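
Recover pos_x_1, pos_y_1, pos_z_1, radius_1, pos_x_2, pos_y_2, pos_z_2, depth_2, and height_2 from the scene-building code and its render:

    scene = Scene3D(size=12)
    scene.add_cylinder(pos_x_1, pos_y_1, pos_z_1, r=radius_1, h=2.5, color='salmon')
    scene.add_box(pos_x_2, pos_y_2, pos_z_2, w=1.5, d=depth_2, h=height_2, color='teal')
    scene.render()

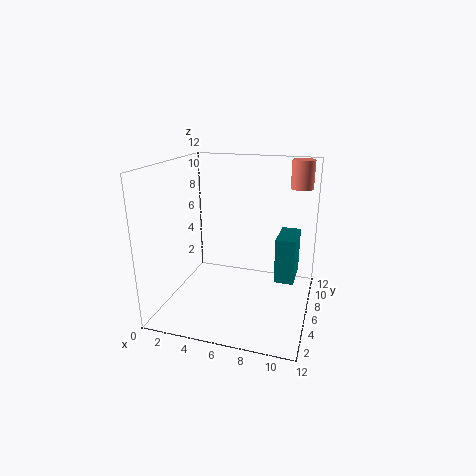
pos_x_1 = 10.5, pos_y_1 = 10.5, pos_z_1 = 9.5, radius_1 = 1, pos_x_2 = 9.5, pos_y_2 = 4, pos_z_2 = 3.5, depth_2 = 3, height_2 = 3.5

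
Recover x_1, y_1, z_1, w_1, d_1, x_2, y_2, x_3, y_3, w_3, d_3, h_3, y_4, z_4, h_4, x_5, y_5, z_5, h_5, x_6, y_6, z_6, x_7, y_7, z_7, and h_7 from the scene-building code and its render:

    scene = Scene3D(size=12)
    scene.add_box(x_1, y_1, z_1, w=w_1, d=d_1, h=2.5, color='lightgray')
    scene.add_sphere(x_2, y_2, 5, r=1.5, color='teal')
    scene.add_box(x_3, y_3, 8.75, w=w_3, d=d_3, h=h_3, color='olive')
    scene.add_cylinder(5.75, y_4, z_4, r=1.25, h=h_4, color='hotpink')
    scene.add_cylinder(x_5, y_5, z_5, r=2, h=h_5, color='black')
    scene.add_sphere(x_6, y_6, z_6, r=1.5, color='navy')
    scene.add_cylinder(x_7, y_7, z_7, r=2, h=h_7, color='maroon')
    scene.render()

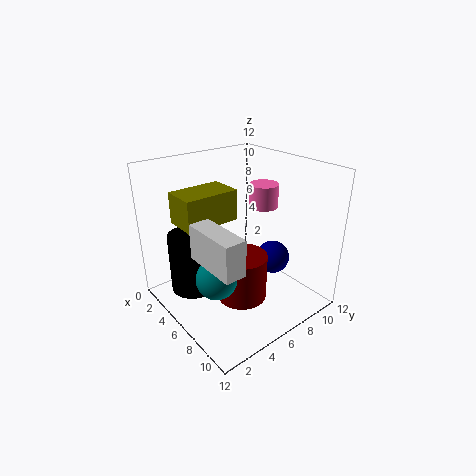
x_1 = 7.75, y_1 = 0.5, z_1 = 7, w_1 = 4, d_1 = 1.5, x_2 = 8.5, y_2 = 2, x_3 = 5.25, y_3 = 0.5, w_3 = 2.5, d_3 = 4, h_3 = 2.25, y_4 = 9, z_4 = 8, h_4 = 2, x_5 = 3, y_5 = 3.25, z_5 = 0.75, h_5 = 5.25, x_6 = 6.5, y_6 = 9.75, z_6 = 3, x_7 = 7.75, y_7 = 5, z_7 = 1.75, h_7 = 3.75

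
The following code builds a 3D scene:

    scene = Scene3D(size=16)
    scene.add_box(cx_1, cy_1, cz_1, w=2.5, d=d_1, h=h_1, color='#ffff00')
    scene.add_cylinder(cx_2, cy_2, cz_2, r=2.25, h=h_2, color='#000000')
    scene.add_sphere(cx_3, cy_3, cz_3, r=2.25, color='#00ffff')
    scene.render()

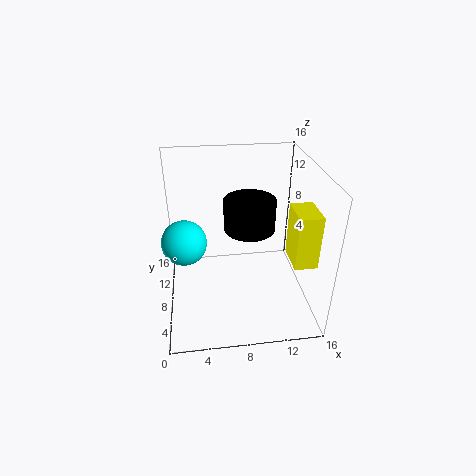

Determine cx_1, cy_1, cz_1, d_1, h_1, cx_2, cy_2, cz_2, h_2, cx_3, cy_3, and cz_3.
cx_1 = 13.5; cy_1 = 4; cz_1 = 6; d_1 = 3.75; h_1 = 6; cx_2 = 8.25; cy_2 = 2.5; cz_2 = 12.5; h_2 = 2.75; cx_3 = 2.25; cy_3 = 5.5; cz_3 = 9.5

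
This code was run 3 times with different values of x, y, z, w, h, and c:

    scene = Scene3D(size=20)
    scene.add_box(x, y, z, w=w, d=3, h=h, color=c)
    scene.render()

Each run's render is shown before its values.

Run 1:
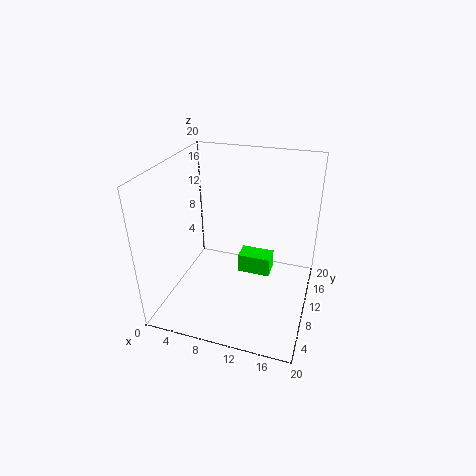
x = 9
y = 13
z = 2
w = 5
h = 3
c = 'lime'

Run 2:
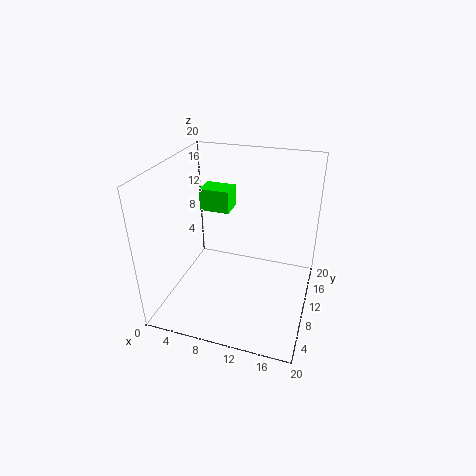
x = 5
y = 9
z = 14
w = 4
h = 3
c = 'lime'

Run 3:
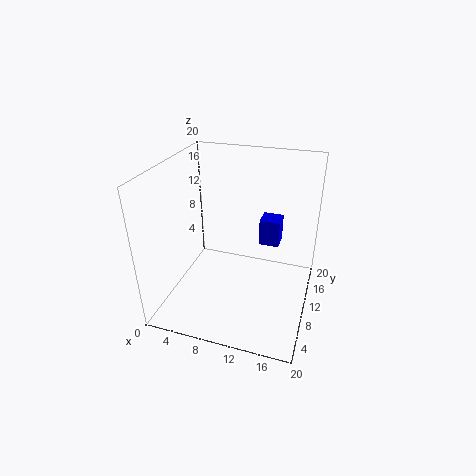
x = 12
y = 14
z = 7
w = 3
h = 4
c = 'blue'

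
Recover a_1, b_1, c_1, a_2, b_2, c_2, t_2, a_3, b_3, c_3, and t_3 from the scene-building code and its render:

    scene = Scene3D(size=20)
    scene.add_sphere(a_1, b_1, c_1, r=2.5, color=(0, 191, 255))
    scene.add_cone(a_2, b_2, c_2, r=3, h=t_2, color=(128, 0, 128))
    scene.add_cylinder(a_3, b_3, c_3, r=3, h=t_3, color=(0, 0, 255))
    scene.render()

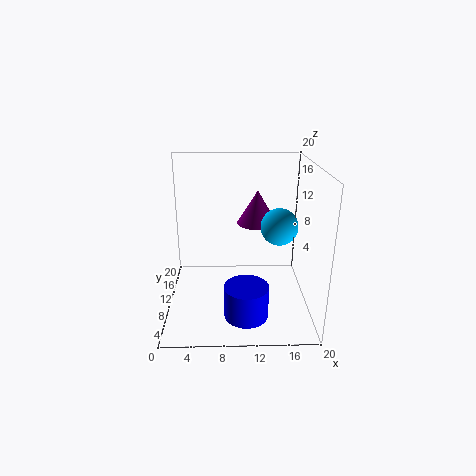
a_1 = 15.5
b_1 = 9
c_1 = 12
a_2 = 13
b_2 = 14.5
c_2 = 10.5
t_2 = 5
a_3 = 11
b_3 = 5.5
c_3 = 0.5
t_3 = 4.5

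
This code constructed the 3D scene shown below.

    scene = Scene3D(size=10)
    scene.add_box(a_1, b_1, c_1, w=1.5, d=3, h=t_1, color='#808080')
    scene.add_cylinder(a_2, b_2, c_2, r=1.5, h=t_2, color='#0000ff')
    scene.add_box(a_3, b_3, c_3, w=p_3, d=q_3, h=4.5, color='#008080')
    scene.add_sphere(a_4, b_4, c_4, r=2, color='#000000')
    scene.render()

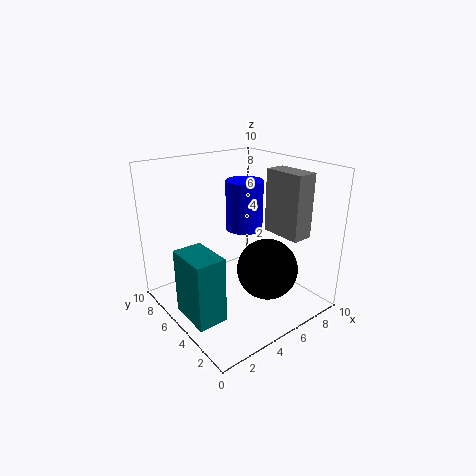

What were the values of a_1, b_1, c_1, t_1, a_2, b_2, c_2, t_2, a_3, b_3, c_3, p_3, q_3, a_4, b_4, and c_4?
a_1 = 7.5; b_1 = 2; c_1 = 5; t_1 = 4.5; a_2 = 8; b_2 = 8; c_2 = 4; t_2 = 4; a_3 = 0.5; b_3 = 3; c_3 = 0.5; p_3 = 2; q_3 = 3; a_4 = 5.5; b_4 = 2.5; c_4 = 3.5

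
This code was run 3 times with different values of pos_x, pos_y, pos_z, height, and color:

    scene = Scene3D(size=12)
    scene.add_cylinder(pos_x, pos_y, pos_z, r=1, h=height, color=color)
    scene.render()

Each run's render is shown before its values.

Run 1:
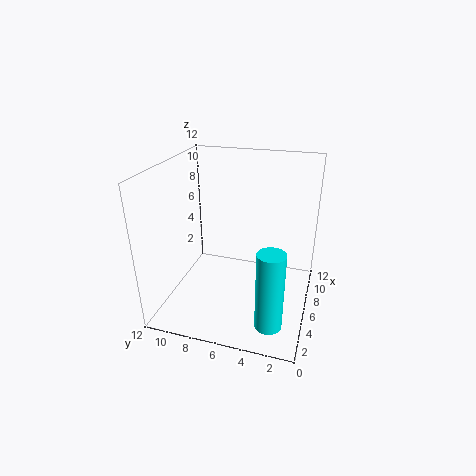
pos_x = 1.25; pos_y = 2.25; pos_z = 1.75; height = 6; color = 'cyan'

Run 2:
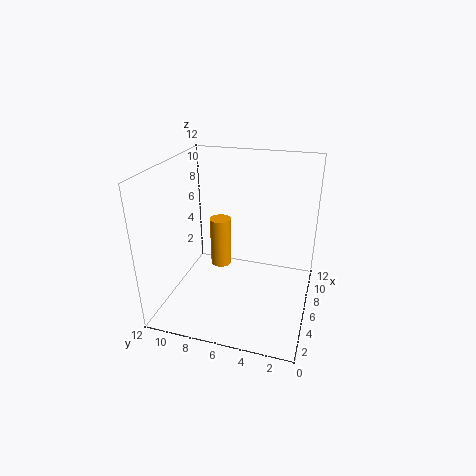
pos_x = 9.25; pos_y = 8.75; pos_z = 1.25; height = 4.75; color = 'orange'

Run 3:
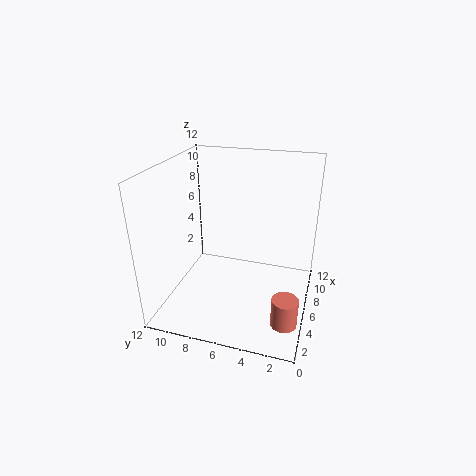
pos_x = 2.25; pos_y = 1.25; pos_z = 1.25; height = 2.25; color = 'salmon'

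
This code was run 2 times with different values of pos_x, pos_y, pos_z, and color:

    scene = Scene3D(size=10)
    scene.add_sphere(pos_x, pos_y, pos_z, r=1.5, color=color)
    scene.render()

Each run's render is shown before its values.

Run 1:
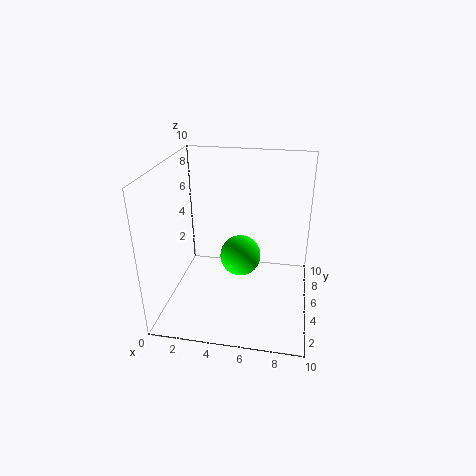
pos_x = 5
pos_y = 6
pos_z = 3
color = 'lime'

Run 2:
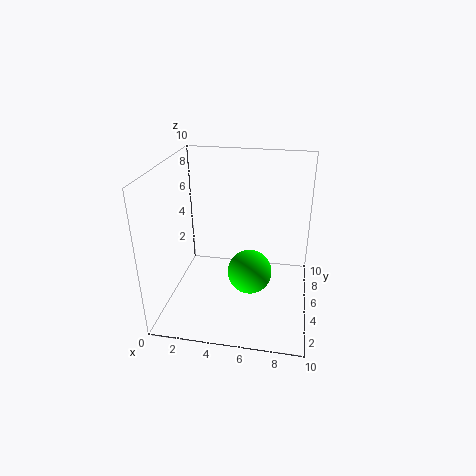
pos_x = 6
pos_y = 4
pos_z = 3
color = 'lime'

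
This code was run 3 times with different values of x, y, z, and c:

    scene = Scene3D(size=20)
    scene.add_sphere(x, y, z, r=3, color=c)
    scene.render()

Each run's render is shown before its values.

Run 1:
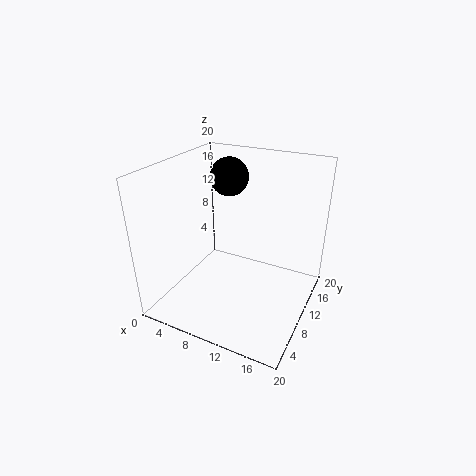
x = 5
y = 17
z = 16
c = 'black'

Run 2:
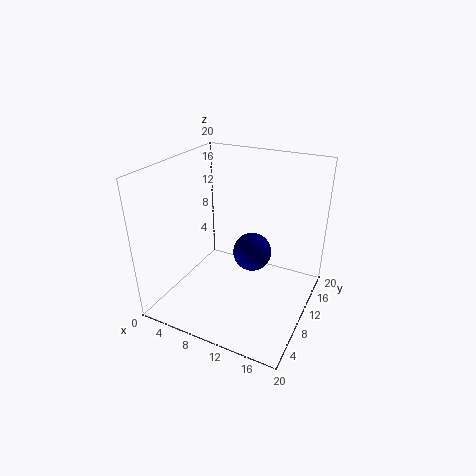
x = 10
y = 15
z = 5
c = 'navy'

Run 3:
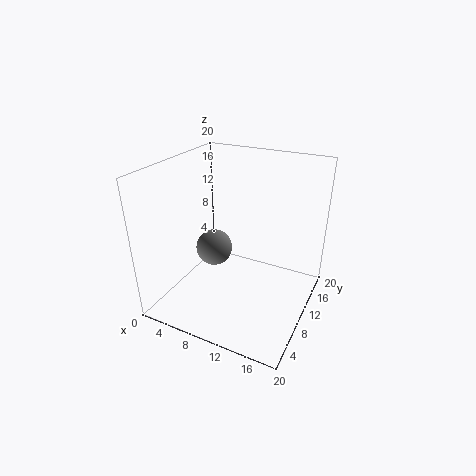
x = 3
y = 15
z = 4
c = 'gray'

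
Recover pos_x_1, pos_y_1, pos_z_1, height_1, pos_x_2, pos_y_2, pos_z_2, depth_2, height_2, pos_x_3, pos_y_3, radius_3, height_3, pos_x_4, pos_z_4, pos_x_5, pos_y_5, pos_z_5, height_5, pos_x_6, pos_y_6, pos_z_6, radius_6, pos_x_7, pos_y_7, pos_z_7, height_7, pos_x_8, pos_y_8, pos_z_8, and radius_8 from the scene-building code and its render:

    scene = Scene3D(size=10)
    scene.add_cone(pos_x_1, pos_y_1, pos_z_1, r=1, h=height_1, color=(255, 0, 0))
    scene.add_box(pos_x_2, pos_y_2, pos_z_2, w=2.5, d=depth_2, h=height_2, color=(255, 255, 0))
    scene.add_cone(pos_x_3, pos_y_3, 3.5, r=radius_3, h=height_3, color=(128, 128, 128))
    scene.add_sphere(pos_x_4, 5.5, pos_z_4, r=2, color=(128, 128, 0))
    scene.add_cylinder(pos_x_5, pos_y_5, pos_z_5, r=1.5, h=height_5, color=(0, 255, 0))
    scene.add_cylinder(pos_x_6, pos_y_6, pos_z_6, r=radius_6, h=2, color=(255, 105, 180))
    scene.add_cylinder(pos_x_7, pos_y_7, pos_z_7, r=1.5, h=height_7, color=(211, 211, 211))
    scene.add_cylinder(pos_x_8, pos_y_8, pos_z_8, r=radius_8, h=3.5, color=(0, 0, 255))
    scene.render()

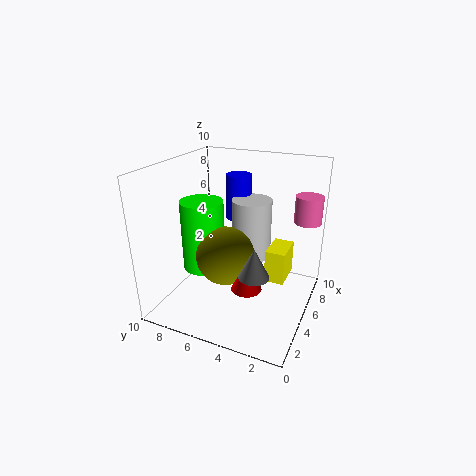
pos_x_1 = 3, pos_y_1 = 3.5, pos_z_1 = 2.5, height_1 = 2, pos_x_2 = 6.5, pos_y_2 = 2, pos_z_2 = 1, depth_2 = 1.5, height_2 = 2.5, pos_x_3 = 3, pos_y_3 = 3, radius_3 = 1, height_3 = 2, pos_x_4 = 4, pos_z_4 = 4, pos_x_5 = 4.5, pos_y_5 = 7.5, pos_z_5 = 2.5, height_5 = 5, pos_x_6 = 8.5, pos_y_6 = 1, pos_z_6 = 5.5, radius_6 = 1, pos_x_7 = 7.5, pos_y_7 = 5, pos_z_7 = 2.5, height_7 = 4.5, pos_x_8 = 8.5, pos_y_8 = 6.5, pos_z_8 = 5, radius_8 = 1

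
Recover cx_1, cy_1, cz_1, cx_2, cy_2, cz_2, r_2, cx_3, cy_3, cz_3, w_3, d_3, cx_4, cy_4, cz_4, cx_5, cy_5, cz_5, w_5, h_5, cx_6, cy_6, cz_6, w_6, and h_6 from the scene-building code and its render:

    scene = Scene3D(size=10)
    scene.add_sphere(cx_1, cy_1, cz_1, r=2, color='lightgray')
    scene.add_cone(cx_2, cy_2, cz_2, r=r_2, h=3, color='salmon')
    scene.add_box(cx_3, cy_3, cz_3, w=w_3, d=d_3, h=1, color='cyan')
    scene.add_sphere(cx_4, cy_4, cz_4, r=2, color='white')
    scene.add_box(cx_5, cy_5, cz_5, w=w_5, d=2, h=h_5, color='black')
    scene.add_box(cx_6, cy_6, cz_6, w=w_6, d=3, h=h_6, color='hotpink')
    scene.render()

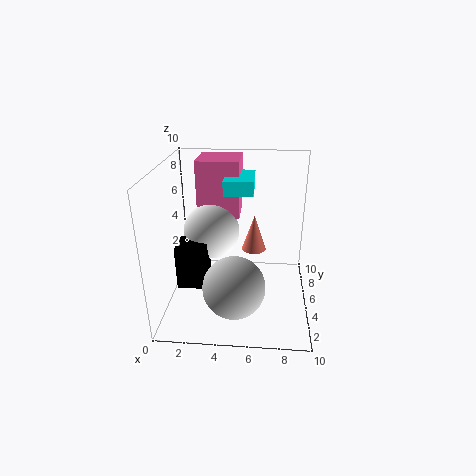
cx_1 = 5, cy_1 = 2, cz_1 = 3, cx_2 = 6, cy_2 = 9, cz_2 = 2, r_2 = 1, cx_3 = 4, cy_3 = 5, cz_3 = 8, w_3 = 2, d_3 = 3, cx_4 = 3, cy_4 = 6, cz_4 = 5, cx_5 = 1, cy_5 = 3, cz_5 = 2, w_5 = 2, h_5 = 3, cx_6 = 2, cy_6 = 6, cz_6 = 6, w_6 = 3, h_6 = 4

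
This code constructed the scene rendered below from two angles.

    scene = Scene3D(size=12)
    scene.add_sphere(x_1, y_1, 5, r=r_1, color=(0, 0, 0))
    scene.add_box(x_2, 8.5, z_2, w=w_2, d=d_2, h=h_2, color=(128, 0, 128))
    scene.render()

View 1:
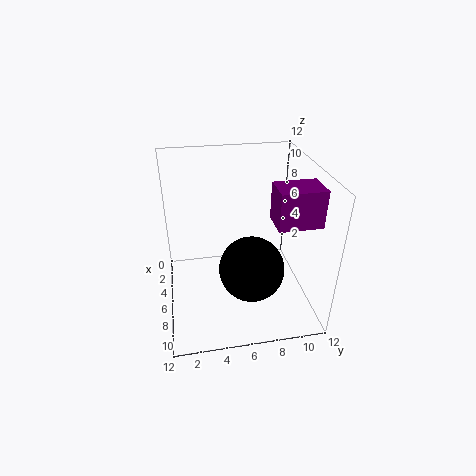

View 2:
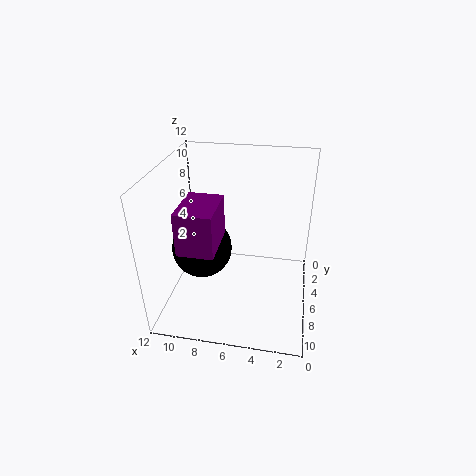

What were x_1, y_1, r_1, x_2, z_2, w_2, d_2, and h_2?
x_1 = 9, y_1 = 6.5, r_1 = 2.5, x_2 = 6.5, z_2 = 8, w_2 = 2.5, d_2 = 3.5, h_2 = 3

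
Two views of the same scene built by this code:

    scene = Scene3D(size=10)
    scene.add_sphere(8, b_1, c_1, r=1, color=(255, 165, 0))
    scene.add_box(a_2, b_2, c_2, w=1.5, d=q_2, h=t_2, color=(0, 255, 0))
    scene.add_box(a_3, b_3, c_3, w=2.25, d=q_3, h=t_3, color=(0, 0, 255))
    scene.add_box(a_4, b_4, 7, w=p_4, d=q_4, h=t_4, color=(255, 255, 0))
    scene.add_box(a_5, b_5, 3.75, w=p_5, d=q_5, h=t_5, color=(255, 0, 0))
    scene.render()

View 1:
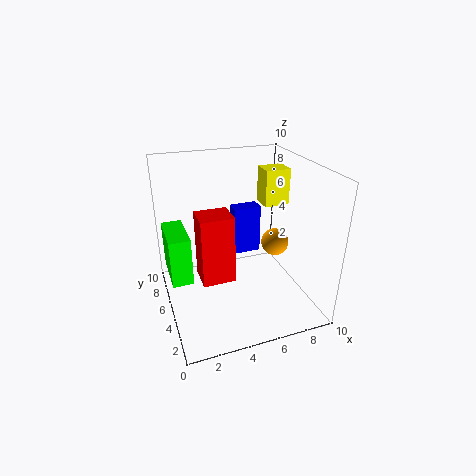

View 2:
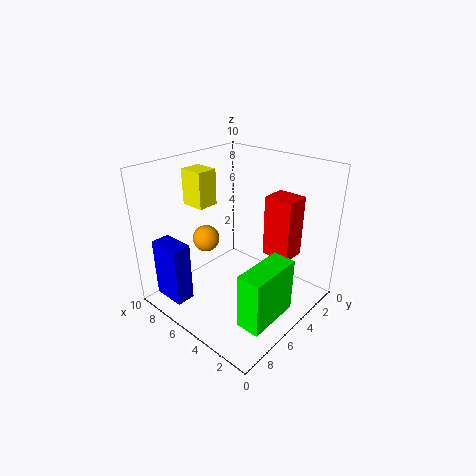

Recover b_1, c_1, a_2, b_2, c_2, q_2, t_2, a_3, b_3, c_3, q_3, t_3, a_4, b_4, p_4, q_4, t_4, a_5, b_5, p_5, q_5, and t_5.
b_1 = 5.25, c_1 = 4, a_2 = 0.25, b_2 = 5.25, c_2 = 1.75, q_2 = 3.5, t_2 = 3.5, a_3 = 6, b_3 = 8.5, c_3 = 1.5, q_3 = 1.25, t_3 = 4, a_4 = 7, b_4 = 5, p_4 = 1.75, q_4 = 1.5, t_4 = 2.5, a_5 = 1.75, b_5 = 2, p_5 = 2, q_5 = 1.75, t_5 = 4.25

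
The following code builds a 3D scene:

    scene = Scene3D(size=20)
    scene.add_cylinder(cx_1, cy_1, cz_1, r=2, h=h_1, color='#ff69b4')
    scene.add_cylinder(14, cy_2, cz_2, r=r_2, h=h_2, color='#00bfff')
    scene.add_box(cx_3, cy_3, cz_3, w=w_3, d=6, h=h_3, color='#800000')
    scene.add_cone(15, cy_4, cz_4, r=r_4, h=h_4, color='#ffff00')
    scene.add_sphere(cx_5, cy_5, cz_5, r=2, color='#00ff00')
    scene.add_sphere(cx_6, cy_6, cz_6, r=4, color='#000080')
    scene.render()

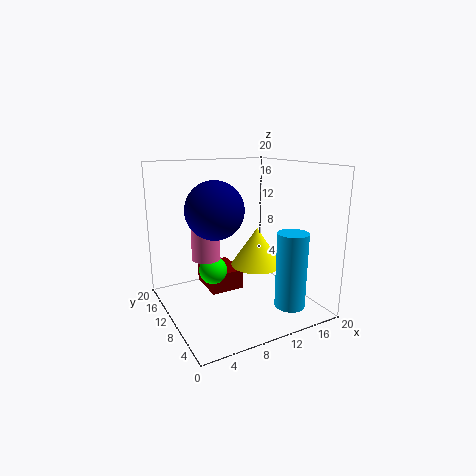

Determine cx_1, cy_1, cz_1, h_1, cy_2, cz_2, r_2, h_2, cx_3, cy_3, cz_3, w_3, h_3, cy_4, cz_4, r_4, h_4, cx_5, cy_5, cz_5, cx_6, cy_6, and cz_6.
cx_1 = 6
cy_1 = 12
cz_1 = 7
h_1 = 9
cy_2 = 3
cz_2 = 2
r_2 = 2
h_2 = 10
cx_3 = 7
cy_3 = 12
cz_3 = 1
w_3 = 5
h_3 = 3
cy_4 = 13
cz_4 = 4
r_4 = 4
h_4 = 6
cx_5 = 7
cy_5 = 12
cz_5 = 5
cx_6 = 7
cy_6 = 11
cz_6 = 14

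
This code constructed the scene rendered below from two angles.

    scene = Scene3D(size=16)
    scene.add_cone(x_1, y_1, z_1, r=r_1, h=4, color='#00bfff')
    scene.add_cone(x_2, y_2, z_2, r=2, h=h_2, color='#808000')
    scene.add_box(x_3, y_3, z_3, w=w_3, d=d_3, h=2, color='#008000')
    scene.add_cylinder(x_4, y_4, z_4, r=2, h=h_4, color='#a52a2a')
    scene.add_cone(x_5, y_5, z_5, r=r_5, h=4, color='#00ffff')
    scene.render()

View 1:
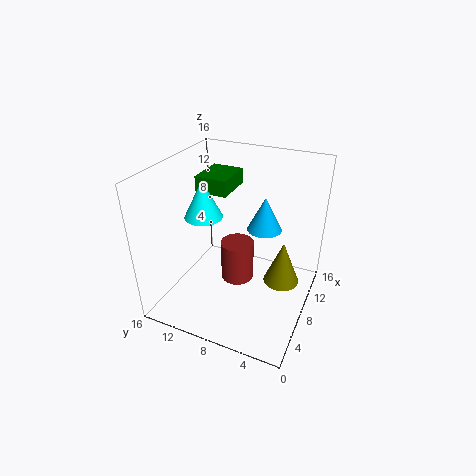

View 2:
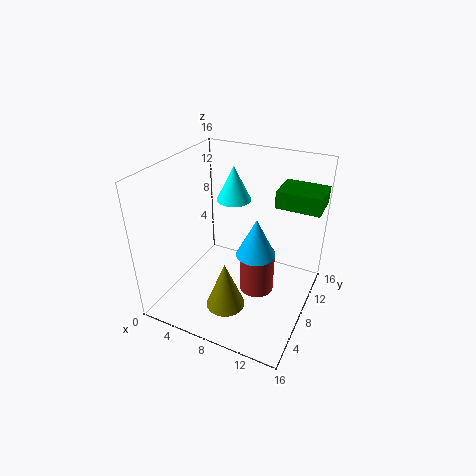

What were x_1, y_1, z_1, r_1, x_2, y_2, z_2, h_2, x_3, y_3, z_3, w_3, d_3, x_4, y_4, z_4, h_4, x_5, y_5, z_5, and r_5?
x_1 = 11; y_1 = 6; z_1 = 8; r_1 = 2; x_2 = 9; y_2 = 3; z_2 = 3; h_2 = 5; x_3 = 11; y_3 = 11; z_3 = 11; w_3 = 5; d_3 = 4; x_4 = 10; y_4 = 9; z_4 = 1; h_4 = 5; x_5 = 6; y_5 = 11; z_5 = 11; r_5 = 2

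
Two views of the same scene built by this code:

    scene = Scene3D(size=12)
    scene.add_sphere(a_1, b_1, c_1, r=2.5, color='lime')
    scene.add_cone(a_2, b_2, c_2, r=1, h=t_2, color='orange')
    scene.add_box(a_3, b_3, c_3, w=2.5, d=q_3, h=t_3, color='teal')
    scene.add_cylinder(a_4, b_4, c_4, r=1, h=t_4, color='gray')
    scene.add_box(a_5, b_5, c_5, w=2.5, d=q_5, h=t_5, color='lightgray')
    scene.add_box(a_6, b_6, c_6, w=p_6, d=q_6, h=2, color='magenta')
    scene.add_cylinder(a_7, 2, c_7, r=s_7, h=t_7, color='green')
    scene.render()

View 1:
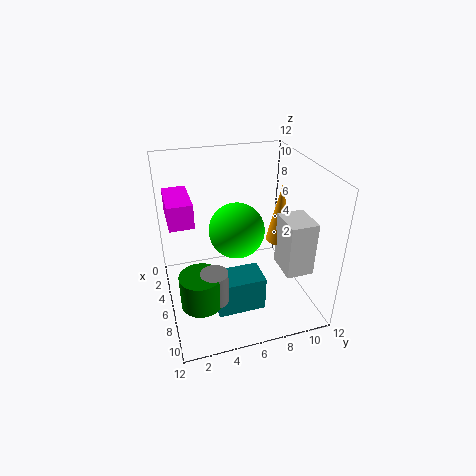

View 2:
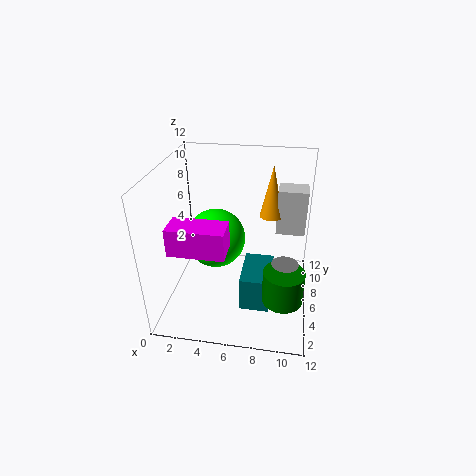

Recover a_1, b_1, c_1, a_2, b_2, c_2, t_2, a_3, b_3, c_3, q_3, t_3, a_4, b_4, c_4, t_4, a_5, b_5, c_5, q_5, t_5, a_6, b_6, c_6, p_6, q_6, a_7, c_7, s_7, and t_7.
a_1 = 4; b_1 = 6.5; c_1 = 5.5; a_2 = 8.5; b_2 = 8.5; c_2 = 7; t_2 = 4.5; a_3 = 6.5; b_3 = 3.5; c_3 = 0.5; q_3 = 4; t_3 = 3; a_4 = 10; b_4 = 3; c_4 = 3.5; t_4 = 2.5; a_5 = 9; b_5 = 8; c_5 = 5.5; q_5 = 2; t_5 = 4; a_6 = 2; b_6 = 0.5; c_6 = 7.5; p_6 = 4; q_6 = 2; a_7 = 10; c_7 = 3.5; s_7 = 1.5; t_7 = 2.5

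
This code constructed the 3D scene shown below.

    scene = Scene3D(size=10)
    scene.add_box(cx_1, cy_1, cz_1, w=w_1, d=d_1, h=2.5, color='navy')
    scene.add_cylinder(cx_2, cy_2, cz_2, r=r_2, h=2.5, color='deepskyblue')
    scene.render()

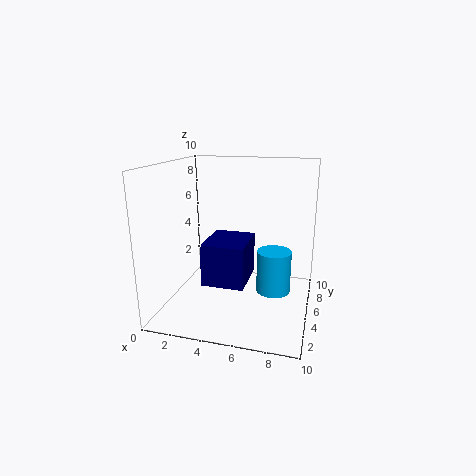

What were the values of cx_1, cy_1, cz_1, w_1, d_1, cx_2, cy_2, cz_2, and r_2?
cx_1 = 4, cy_1 = 0.5, cz_1 = 3.5, w_1 = 2.5, d_1 = 3, cx_2 = 8, cy_2 = 2, cz_2 = 3, r_2 = 1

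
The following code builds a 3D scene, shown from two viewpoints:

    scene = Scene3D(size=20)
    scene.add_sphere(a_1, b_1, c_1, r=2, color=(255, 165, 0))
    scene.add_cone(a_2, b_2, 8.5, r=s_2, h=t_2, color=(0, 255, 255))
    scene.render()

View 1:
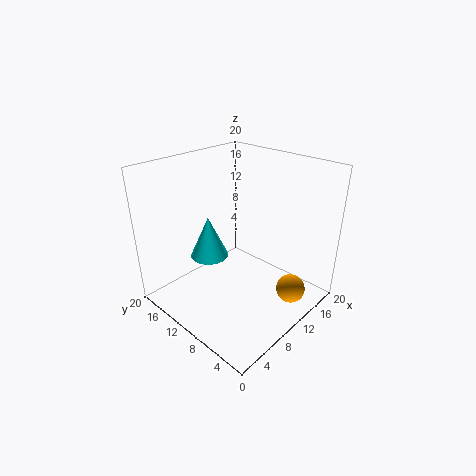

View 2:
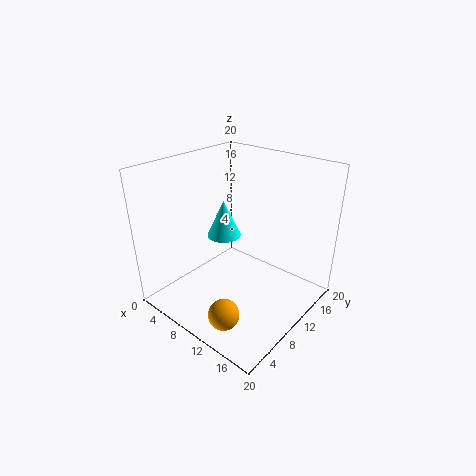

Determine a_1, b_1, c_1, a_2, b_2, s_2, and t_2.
a_1 = 13.5
b_1 = 3
c_1 = 3
a_2 = 6
b_2 = 11.5
s_2 = 2.5
t_2 = 5.5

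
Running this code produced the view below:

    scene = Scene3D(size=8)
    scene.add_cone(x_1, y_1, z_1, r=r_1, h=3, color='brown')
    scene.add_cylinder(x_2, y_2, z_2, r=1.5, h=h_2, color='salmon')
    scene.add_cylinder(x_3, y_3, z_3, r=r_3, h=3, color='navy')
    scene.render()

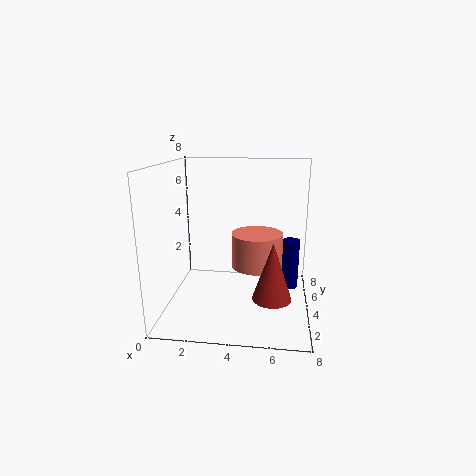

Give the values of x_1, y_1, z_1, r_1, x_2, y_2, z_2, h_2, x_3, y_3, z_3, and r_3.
x_1 = 6
y_1 = 2
z_1 = 1.5
r_1 = 1
x_2 = 5
y_2 = 5
z_2 = 2
h_2 = 2
x_3 = 7
y_3 = 5.5
z_3 = 0.5
r_3 = 0.5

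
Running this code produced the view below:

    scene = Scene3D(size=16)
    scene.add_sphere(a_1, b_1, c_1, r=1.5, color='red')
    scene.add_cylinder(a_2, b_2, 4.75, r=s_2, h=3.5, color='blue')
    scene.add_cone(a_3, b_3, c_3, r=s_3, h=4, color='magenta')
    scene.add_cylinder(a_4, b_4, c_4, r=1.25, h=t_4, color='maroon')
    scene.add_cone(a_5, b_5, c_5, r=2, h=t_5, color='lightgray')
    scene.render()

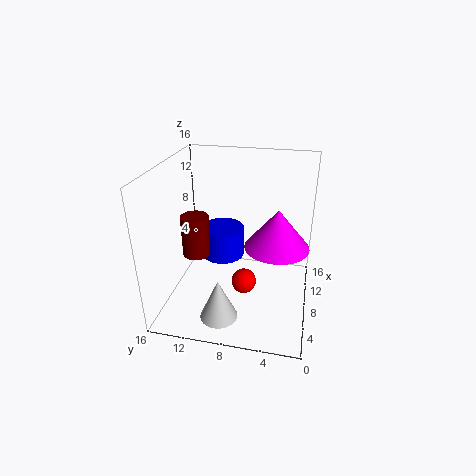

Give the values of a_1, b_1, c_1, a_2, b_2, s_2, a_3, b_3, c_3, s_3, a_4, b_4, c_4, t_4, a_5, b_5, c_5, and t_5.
a_1 = 9, b_1 = 7.5, c_1 = 1.5, a_2 = 9.75, b_2 = 10.25, s_2 = 2.5, a_3 = 5.75, b_3 = 3.5, c_3 = 8.75, s_3 = 3.25, a_4 = 1.75, b_4 = 10.5, c_4 = 9.5, t_4 = 3.75, a_5 = 3, b_5 = 9, c_5 = 1, t_5 = 4.5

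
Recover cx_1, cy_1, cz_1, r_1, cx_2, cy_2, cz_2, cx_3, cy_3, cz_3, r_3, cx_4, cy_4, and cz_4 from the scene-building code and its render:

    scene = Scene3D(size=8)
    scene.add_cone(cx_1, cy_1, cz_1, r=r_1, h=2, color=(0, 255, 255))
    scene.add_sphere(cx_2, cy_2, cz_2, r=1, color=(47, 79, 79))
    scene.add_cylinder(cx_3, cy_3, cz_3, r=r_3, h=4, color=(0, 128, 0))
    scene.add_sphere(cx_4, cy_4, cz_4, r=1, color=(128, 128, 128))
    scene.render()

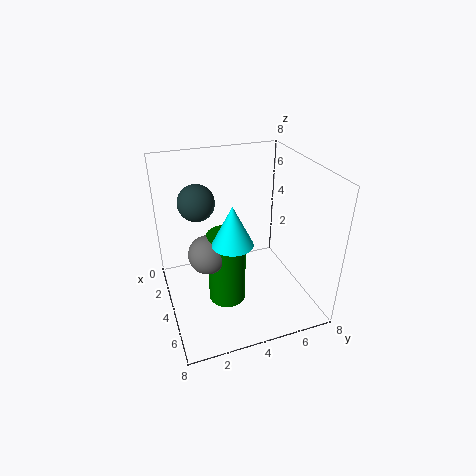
cx_1 = 6
cy_1 = 3
cz_1 = 5
r_1 = 1
cx_2 = 3
cy_2 = 2
cz_2 = 6
cx_3 = 5
cy_3 = 3
cz_3 = 1
r_3 = 1
cx_4 = 5
cy_4 = 2
cz_4 = 4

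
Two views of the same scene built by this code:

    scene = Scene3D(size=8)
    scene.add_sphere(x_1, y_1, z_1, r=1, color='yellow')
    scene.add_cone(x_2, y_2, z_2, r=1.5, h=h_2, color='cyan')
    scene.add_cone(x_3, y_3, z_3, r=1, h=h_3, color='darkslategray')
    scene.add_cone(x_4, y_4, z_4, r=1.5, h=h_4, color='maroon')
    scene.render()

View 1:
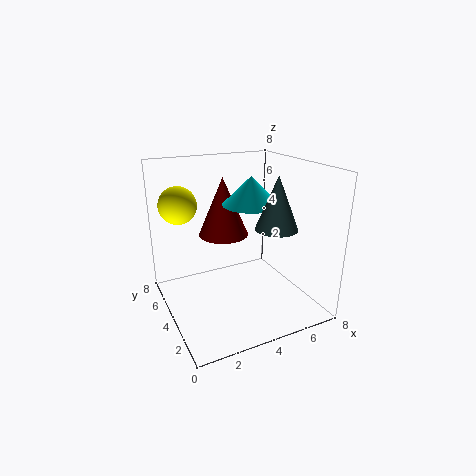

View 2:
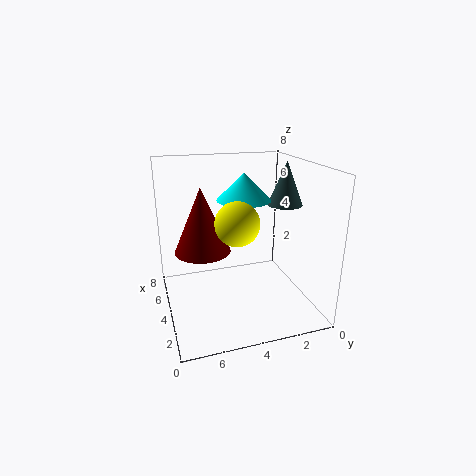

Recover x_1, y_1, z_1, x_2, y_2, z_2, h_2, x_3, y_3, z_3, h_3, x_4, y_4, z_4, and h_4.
x_1 = 1, y_1 = 5, z_1 = 6, x_2 = 4.5, y_2 = 3.5, z_2 = 6, h_2 = 1.5, x_3 = 4.5, y_3 = 1, z_3 = 5.5, h_3 = 2.5, x_4 = 4, y_4 = 6, z_4 = 3.5, h_4 = 3.5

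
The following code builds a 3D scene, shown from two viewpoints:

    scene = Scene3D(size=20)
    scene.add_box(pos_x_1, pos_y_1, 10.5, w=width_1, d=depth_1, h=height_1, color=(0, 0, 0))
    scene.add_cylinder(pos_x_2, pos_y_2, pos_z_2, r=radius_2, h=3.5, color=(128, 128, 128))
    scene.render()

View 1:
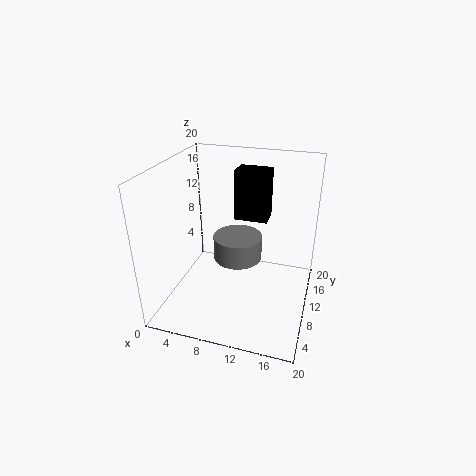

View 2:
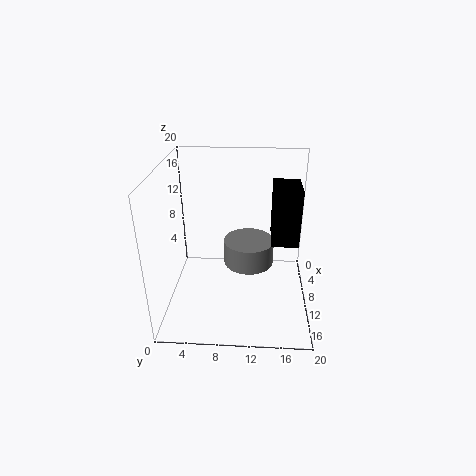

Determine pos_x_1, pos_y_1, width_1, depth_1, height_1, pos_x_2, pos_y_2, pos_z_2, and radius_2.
pos_x_1 = 8, pos_y_1 = 14.5, width_1 = 5, depth_1 = 3.5, height_1 = 7.5, pos_x_2 = 9.5, pos_y_2 = 11.5, pos_z_2 = 6, radius_2 = 3.5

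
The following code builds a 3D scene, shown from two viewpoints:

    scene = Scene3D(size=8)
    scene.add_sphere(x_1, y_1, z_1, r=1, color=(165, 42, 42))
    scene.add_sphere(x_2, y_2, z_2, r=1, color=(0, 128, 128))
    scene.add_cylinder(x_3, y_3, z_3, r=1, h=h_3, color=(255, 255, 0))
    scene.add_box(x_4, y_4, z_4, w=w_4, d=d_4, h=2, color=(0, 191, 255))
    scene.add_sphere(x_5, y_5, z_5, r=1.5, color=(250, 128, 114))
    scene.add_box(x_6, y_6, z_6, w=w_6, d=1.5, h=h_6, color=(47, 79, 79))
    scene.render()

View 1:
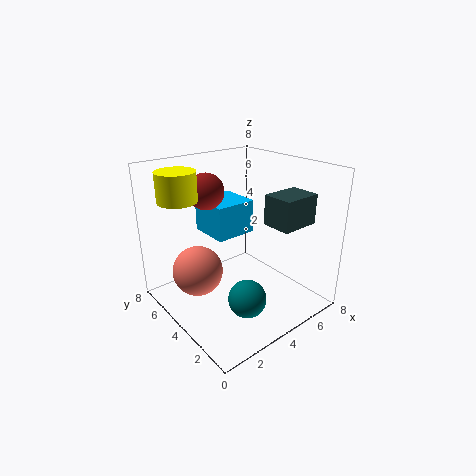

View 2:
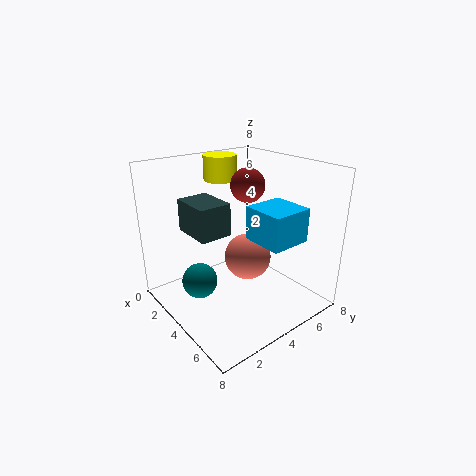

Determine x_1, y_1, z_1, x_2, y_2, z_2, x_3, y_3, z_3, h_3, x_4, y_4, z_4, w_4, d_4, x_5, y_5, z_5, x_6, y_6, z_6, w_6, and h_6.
x_1 = 3; y_1 = 5.5; z_1 = 6.5; x_2 = 3; y_2 = 2; z_2 = 1.5; x_3 = 1; y_3 = 5; z_3 = 6.5; h_3 = 1.5; x_4 = 3.5; y_4 = 5; z_4 = 3.5; w_4 = 2.5; d_4 = 2.5; x_5 = 2.5; y_5 = 6; z_5 = 1.5; x_6 = 4; y_6 = 0.5; z_6 = 5.5; w_6 = 2; h_6 = 1.5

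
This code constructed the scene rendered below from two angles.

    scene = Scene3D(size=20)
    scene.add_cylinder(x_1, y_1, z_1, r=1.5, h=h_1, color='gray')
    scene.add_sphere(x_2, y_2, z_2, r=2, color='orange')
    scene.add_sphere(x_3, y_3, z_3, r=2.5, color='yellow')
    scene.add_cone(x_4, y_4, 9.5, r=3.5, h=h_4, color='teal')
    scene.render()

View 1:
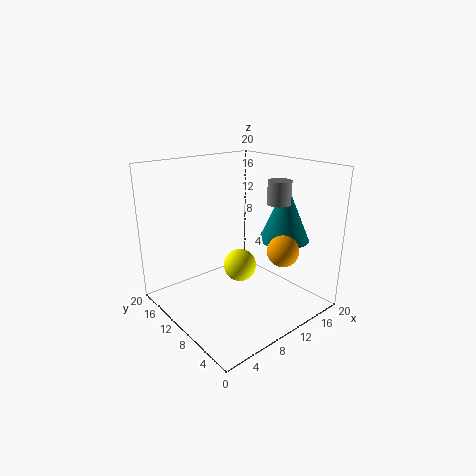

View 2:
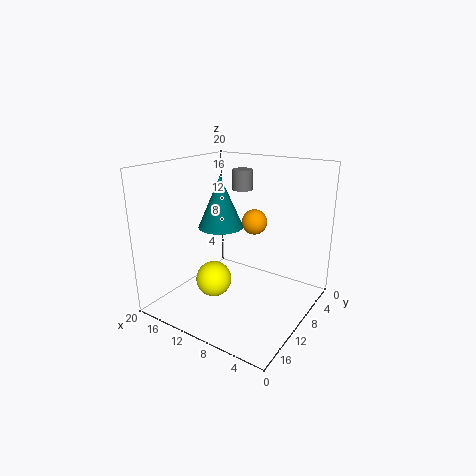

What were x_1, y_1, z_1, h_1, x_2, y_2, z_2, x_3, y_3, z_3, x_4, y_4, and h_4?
x_1 = 12.5, y_1 = 5, z_1 = 15.5, h_1 = 3, x_2 = 11.5, y_2 = 3, z_2 = 10, x_3 = 12.5, y_3 = 12.5, z_3 = 4, x_4 = 15.5, y_4 = 6.5, h_4 = 8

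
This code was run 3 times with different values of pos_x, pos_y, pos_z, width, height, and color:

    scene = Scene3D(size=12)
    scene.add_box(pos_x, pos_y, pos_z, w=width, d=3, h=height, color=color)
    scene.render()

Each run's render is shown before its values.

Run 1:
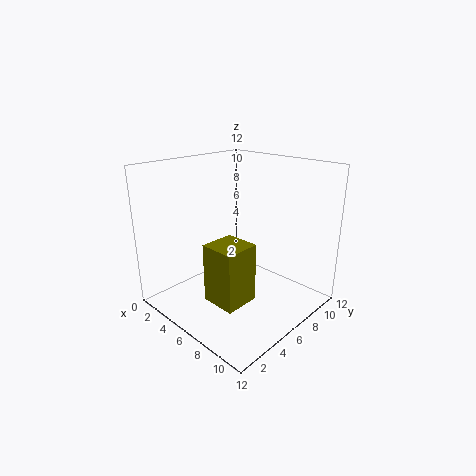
pos_x = 5; pos_y = 3; pos_z = 1; width = 3; height = 5; color = 'olive'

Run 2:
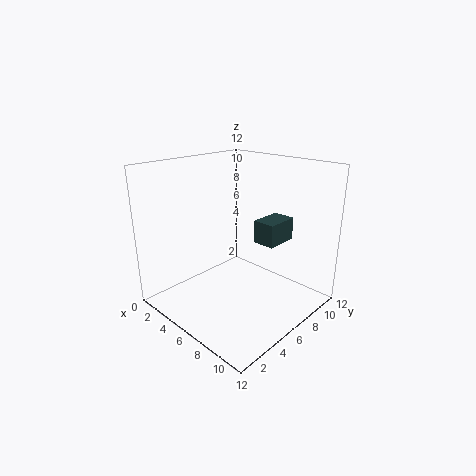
pos_x = 6; pos_y = 8; pos_z = 5; width = 2; height = 2; color = 'darkslategray'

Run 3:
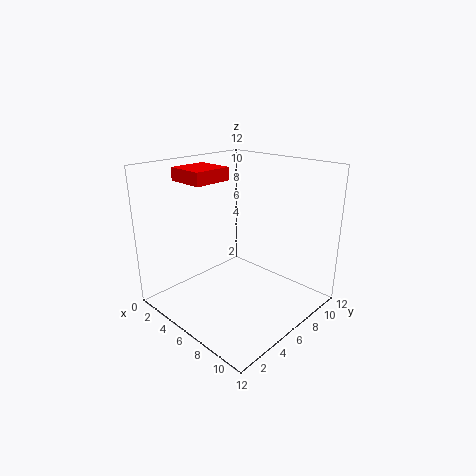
pos_x = 3; pos_y = 2; pos_z = 11; width = 3; height = 1; color = 'red'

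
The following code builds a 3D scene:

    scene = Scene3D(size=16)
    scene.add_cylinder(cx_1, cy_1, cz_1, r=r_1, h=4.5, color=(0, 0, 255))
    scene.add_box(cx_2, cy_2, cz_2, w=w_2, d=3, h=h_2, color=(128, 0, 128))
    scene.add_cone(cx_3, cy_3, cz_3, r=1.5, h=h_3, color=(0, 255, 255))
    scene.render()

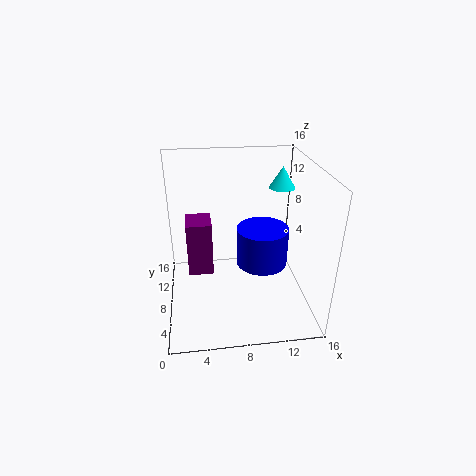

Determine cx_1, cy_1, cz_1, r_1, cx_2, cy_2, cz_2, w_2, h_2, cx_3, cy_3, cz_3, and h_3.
cx_1 = 11, cy_1 = 9, cz_1 = 4, r_1 = 3, cx_2 = 2.5, cy_2 = 4.5, cz_2 = 6, w_2 = 2.5, h_2 = 5.5, cx_3 = 13.5, cy_3 = 11, cz_3 = 12.5, h_3 = 2.5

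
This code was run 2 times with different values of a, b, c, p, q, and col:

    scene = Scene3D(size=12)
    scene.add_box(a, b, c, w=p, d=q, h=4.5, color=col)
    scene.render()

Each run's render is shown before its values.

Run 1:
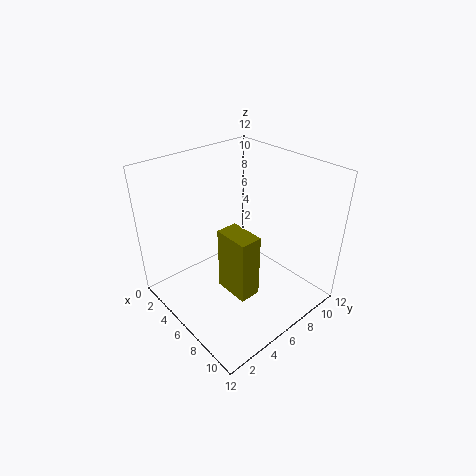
a = 8.5
b = 2
c = 5
p = 2.5
q = 1.5
col = 'olive'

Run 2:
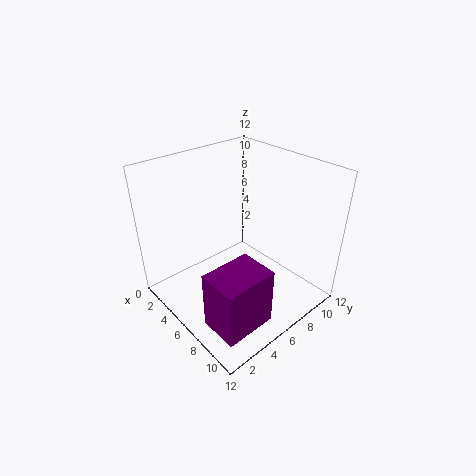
a = 8.5
b = 0.5
c = 2
p = 3
q = 4
col = 'purple'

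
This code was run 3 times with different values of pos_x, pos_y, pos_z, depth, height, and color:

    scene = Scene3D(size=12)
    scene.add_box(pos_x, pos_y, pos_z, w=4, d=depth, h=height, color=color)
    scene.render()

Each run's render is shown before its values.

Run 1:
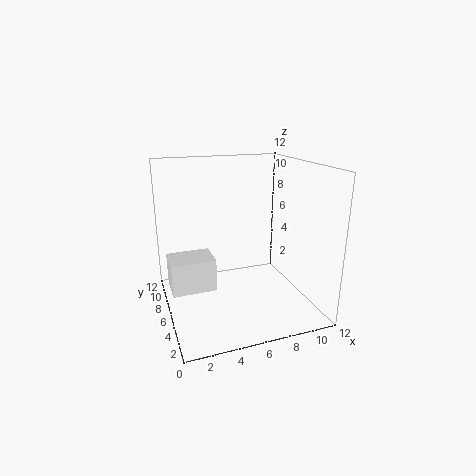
pos_x = 0.5
pos_y = 7.5
pos_z = 0.5
depth = 3
height = 3
color = 'white'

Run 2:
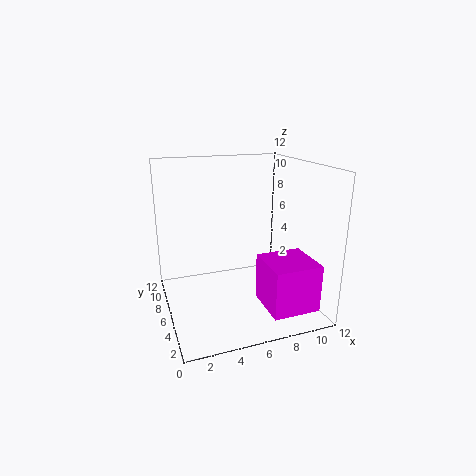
pos_x = 7.5
pos_y = 1.5
pos_z = 0.5
depth = 4
height = 4
color = 'magenta'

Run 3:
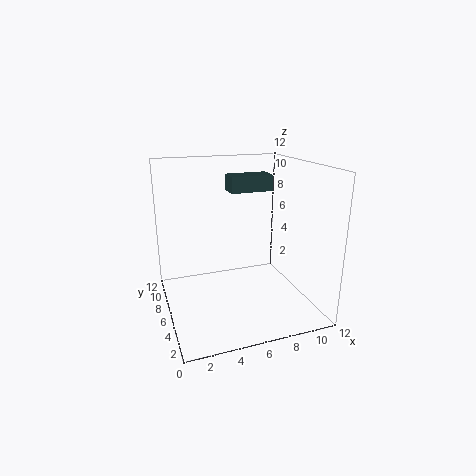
pos_x = 6.5
pos_y = 9
pos_z = 9
depth = 2
height = 1.5
color = 'darkslategray'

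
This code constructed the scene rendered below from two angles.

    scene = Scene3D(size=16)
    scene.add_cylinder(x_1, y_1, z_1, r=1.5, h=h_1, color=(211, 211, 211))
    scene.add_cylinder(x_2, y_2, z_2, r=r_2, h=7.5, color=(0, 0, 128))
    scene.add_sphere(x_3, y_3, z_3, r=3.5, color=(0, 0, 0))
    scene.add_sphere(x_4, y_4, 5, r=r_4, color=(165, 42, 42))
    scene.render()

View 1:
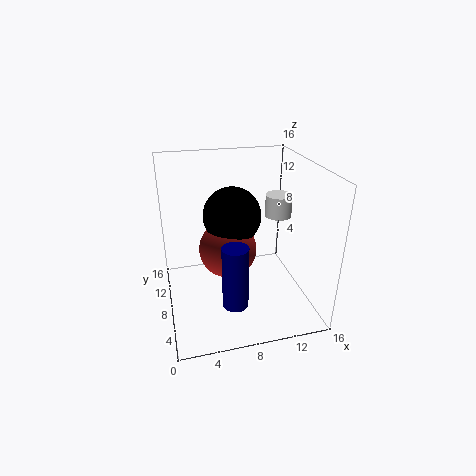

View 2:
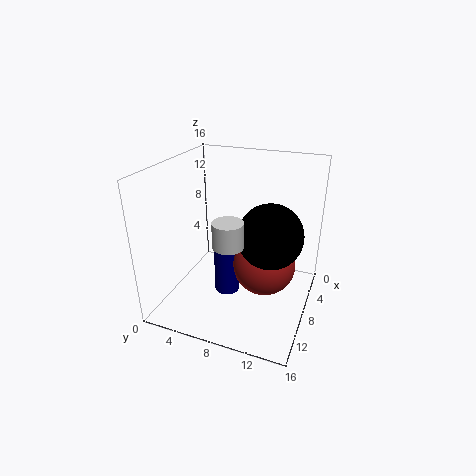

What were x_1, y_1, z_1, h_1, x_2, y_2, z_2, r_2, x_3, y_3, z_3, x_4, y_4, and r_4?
x_1 = 13
y_1 = 9
z_1 = 9.75
h_1 = 2.5
x_2 = 7.25
y_2 = 6.25
z_2 = 0.25
r_2 = 1.5
x_3 = 8.25
y_3 = 11.75
z_3 = 9
x_4 = 7.5
y_4 = 11
r_4 = 3.5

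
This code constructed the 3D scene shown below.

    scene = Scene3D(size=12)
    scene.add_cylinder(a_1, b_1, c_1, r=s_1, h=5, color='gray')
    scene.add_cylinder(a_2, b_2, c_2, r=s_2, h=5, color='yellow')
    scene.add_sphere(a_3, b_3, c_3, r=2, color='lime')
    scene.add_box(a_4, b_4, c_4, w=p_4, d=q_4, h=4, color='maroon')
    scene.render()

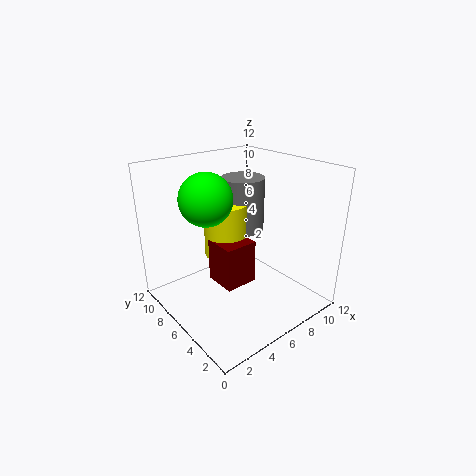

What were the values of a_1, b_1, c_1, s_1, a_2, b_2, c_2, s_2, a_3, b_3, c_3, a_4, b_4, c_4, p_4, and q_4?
a_1 = 9, b_1 = 9, c_1 = 5, s_1 = 2, a_2 = 7, b_2 = 9, c_2 = 3, s_2 = 2, a_3 = 3, b_3 = 6, c_3 = 10, a_4 = 5, b_4 = 6, c_4 = 1, p_4 = 3, q_4 = 3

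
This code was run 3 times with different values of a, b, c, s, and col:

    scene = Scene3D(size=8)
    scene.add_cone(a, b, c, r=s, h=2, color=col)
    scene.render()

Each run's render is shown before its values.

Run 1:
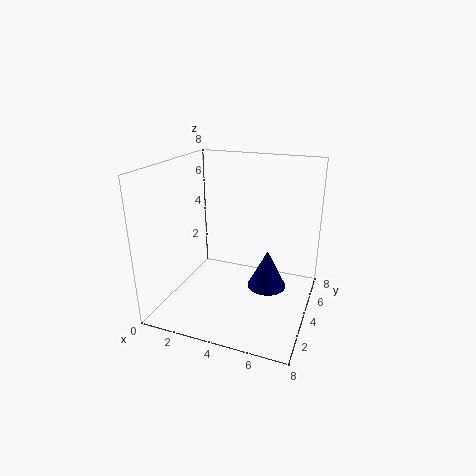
a = 6; b = 3; c = 2; s = 1; col = 'navy'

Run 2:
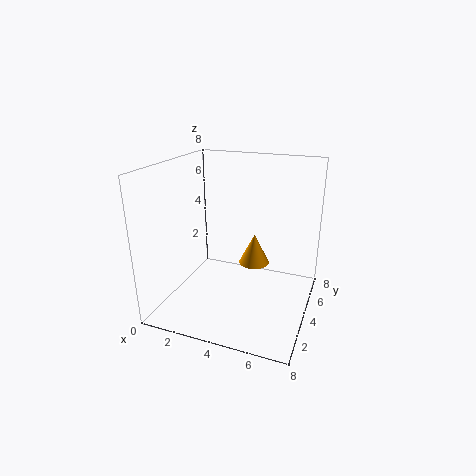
a = 4; b = 7; c = 1; s = 1; col = 'orange'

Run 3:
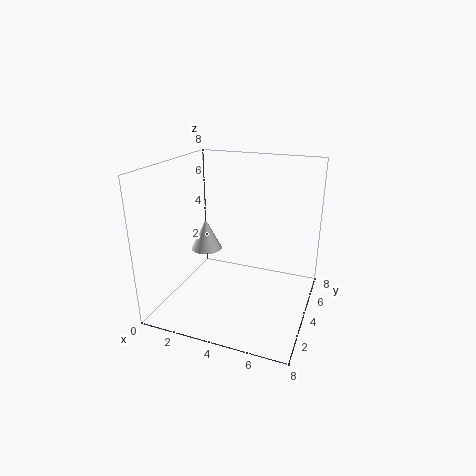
a = 1; b = 6; c = 2; s = 1; col = 'white'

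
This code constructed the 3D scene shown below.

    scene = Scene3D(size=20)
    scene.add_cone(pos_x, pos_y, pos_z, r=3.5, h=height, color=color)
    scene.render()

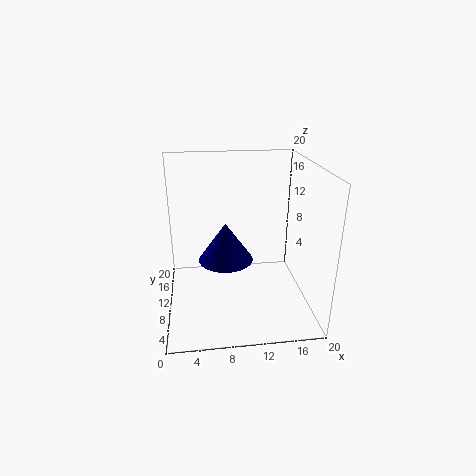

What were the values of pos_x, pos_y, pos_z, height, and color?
pos_x = 8, pos_y = 7, pos_z = 8.5, height = 5, color = 'navy'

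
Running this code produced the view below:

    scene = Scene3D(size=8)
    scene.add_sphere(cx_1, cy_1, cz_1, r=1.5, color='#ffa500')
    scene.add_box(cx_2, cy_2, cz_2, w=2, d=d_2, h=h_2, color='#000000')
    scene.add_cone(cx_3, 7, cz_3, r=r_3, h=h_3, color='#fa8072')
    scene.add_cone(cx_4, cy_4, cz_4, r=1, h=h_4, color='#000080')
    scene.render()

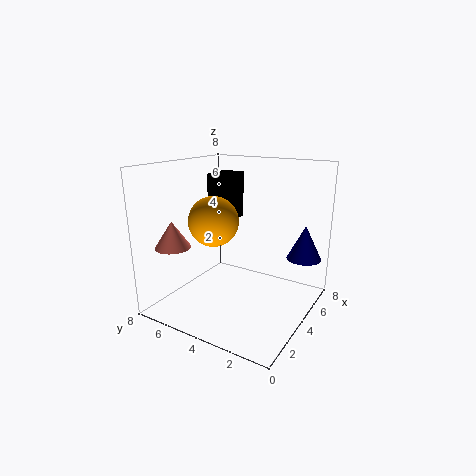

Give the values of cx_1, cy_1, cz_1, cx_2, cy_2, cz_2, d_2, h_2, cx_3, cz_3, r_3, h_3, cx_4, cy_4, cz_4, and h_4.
cx_1 = 4.5
cy_1 = 6
cz_1 = 4.5
cx_2 = 6
cy_2 = 6
cz_2 = 4
d_2 = 1.5
h_2 = 3
cx_3 = 2
cz_3 = 3.5
r_3 = 1
h_3 = 1.5
cx_4 = 6.5
cy_4 = 1
cz_4 = 2.5
h_4 = 2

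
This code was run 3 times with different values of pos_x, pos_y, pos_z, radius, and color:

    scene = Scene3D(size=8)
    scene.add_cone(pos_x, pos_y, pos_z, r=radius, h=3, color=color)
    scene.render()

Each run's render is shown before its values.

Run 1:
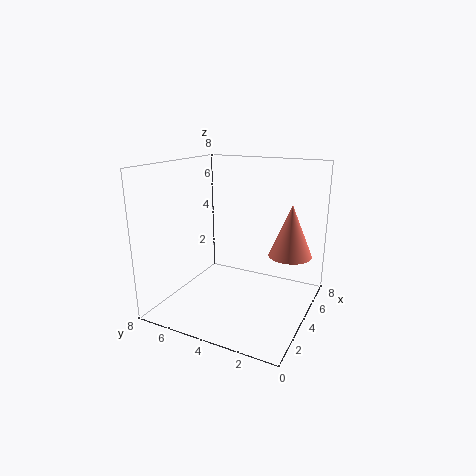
pos_x = 5.75
pos_y = 1.5
pos_z = 2.75
radius = 1.25
color = 'salmon'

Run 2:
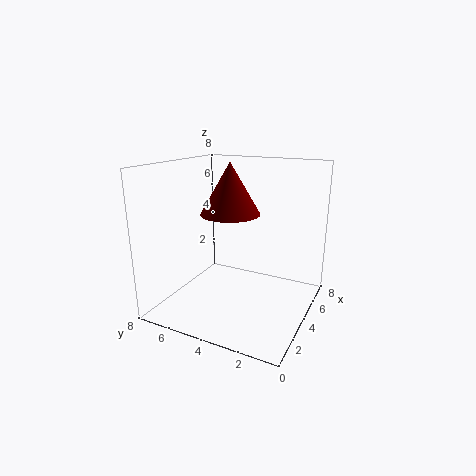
pos_x = 5
pos_y = 5
pos_z = 5
radius = 1.75
color = 'maroon'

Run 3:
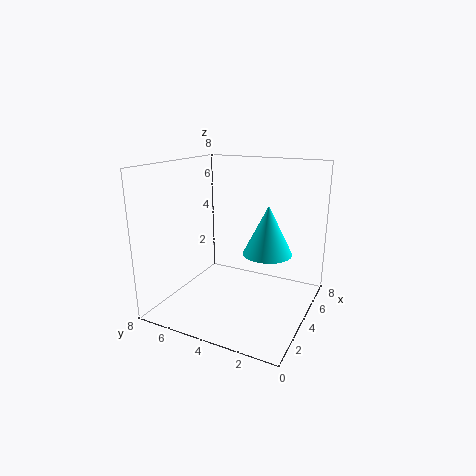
pos_x = 6
pos_y = 3
pos_z = 2.5
radius = 1.5
color = 'cyan'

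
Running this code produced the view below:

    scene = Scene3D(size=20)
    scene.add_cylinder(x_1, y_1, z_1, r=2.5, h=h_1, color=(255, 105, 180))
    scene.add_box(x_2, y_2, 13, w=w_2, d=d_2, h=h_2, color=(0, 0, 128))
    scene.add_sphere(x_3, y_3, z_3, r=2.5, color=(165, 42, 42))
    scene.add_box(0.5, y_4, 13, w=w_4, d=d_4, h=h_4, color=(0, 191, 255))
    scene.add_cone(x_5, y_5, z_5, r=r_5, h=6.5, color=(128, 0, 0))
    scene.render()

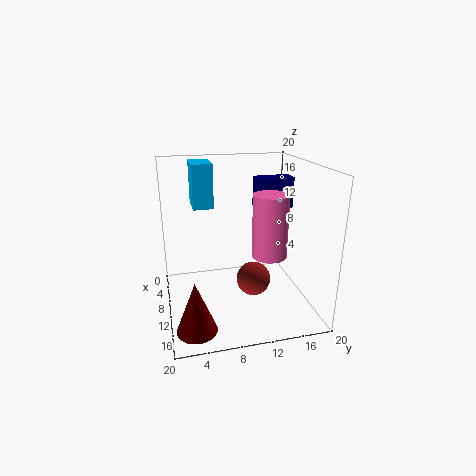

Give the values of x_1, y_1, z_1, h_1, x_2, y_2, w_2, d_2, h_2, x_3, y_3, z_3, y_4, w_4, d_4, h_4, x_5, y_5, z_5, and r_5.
x_1 = 10.5
y_1 = 14.5
z_1 = 7
h_1 = 9
x_2 = 5
y_2 = 13.5
w_2 = 2.5
d_2 = 5.5
h_2 = 4.5
x_3 = 9.5
y_3 = 12.5
z_3 = 3
y_4 = 4.5
w_4 = 5
d_4 = 3
h_4 = 6.5
x_5 = 17.5
y_5 = 3
z_5 = 1.5
r_5 = 2.5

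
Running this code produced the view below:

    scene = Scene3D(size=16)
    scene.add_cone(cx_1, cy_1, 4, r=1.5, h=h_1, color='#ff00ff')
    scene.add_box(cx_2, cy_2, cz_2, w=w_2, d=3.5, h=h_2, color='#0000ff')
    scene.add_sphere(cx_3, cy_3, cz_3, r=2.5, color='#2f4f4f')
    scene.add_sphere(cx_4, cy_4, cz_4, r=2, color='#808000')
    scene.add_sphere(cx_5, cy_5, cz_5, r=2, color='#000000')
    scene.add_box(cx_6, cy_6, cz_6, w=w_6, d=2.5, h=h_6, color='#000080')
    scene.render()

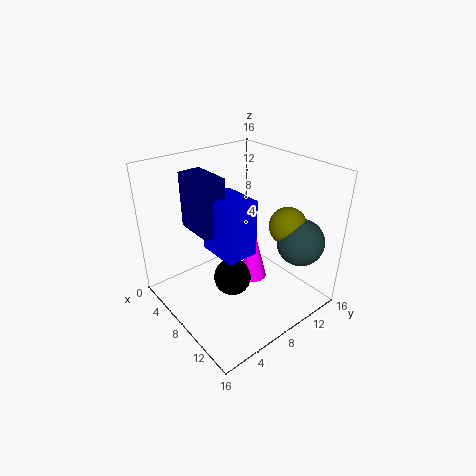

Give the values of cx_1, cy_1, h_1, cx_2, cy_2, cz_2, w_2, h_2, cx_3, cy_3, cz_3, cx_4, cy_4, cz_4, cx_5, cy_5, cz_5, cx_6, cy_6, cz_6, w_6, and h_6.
cx_1 = 10, cy_1 = 8.5, h_1 = 6, cx_2 = 6.5, cy_2 = 4.5, cz_2 = 7.5, w_2 = 4.5, h_2 = 6, cx_3 = 13.5, cy_3 = 12, cz_3 = 8.5, cx_4 = 12, cy_4 = 11.5, cz_4 = 10, cx_5 = 9.5, cy_5 = 6, cz_5 = 4.5, cx_6 = 4, cy_6 = 3.5, cz_6 = 9.5, w_6 = 4.5, h_6 = 6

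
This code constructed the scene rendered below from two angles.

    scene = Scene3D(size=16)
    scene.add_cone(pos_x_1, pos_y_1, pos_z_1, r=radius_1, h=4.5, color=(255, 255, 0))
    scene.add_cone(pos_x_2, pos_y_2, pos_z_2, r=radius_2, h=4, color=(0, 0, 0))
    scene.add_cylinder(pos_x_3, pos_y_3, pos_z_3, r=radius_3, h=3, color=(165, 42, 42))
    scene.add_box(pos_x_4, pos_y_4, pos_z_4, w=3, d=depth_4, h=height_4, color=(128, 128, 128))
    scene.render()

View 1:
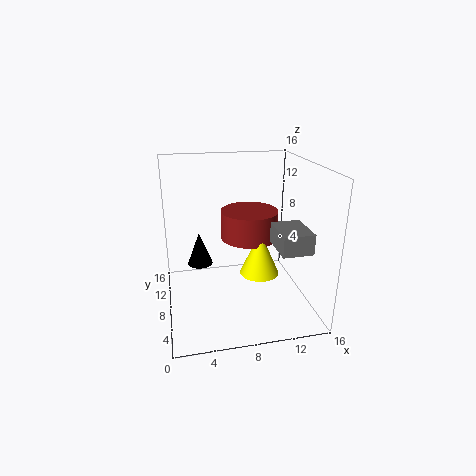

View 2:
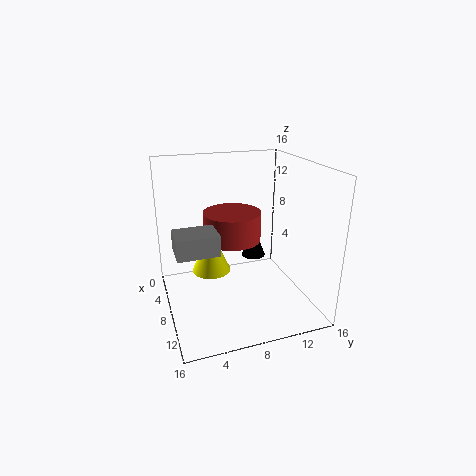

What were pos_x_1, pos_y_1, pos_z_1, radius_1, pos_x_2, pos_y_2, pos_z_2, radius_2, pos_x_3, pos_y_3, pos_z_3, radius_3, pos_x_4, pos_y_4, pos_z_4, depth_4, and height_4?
pos_x_1 = 9.5
pos_y_1 = 4.5
pos_z_1 = 5.5
radius_1 = 2
pos_x_2 = 4
pos_y_2 = 11.5
pos_z_2 = 3.5
radius_2 = 1.5
pos_x_3 = 9
pos_y_3 = 7
pos_z_3 = 8.5
radius_3 = 3
pos_x_4 = 10.5
pos_y_4 = 0.5
pos_z_4 = 9
depth_4 = 4
height_4 = 2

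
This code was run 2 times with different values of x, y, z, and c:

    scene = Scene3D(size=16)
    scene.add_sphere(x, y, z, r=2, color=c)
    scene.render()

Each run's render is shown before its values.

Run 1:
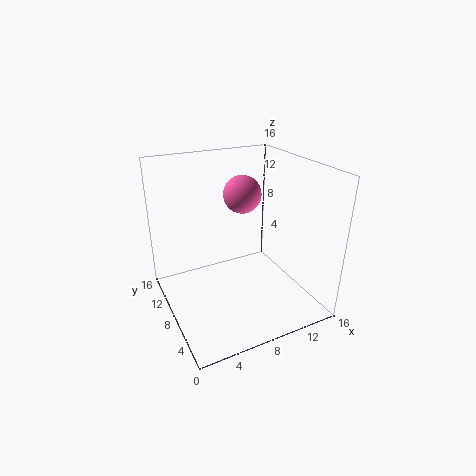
x = 8.5; y = 8; z = 13; c = 'hotpink'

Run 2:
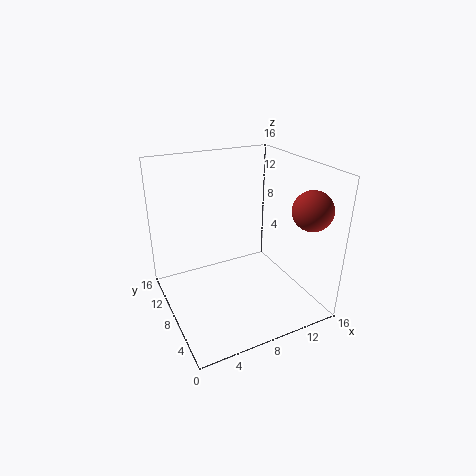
x = 13; y = 2; z = 12.5; c = 'brown'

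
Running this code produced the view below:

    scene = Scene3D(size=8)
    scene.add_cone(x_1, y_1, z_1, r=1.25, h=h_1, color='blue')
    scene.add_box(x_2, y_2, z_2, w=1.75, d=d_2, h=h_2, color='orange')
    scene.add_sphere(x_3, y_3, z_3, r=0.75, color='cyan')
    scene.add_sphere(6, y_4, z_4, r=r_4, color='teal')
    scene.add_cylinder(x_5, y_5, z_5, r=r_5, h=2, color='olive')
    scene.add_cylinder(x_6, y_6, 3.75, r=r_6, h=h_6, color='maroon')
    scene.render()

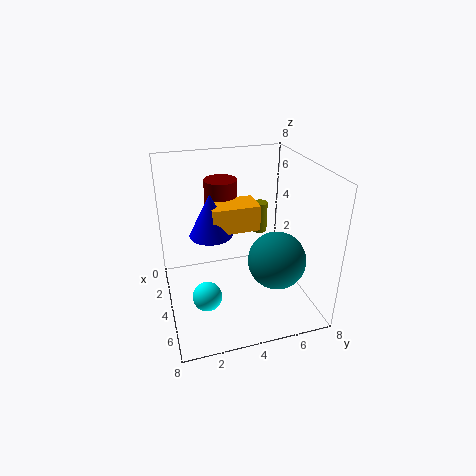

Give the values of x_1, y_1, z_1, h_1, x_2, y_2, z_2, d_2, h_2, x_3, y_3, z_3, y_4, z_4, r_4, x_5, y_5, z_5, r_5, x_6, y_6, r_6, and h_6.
x_1 = 2.75, y_1 = 2.75, z_1 = 3.75, h_1 = 2.5, x_2 = 1.75, y_2 = 2.75, z_2 = 4, d_2 = 2.75, h_2 = 1.5, x_3 = 6, y_3 = 1.75, z_3 = 2, y_4 = 5.5, z_4 = 3.5, r_4 = 1.5, x_5 = 0.75, y_5 = 6.5, z_5 = 2.5, r_5 = 0.5, x_6 = 1.25, y_6 = 3.75, r_6 = 1, h_6 = 2.75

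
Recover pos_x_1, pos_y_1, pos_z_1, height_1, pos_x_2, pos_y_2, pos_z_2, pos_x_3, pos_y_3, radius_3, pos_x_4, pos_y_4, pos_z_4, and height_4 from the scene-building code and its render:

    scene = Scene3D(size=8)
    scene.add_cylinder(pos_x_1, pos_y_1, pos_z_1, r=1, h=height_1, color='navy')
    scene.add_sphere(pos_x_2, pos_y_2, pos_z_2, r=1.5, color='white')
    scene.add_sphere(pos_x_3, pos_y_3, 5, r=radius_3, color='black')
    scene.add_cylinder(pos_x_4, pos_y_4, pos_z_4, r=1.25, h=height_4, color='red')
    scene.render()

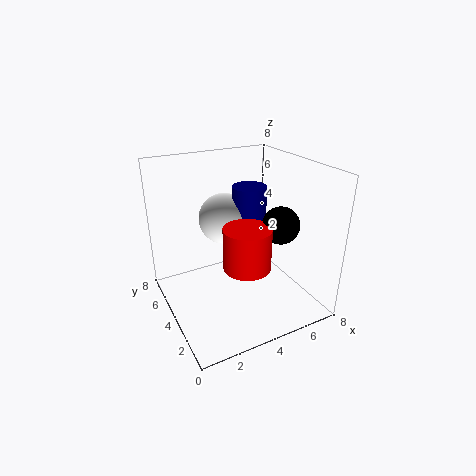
pos_x_1 = 5.25, pos_y_1 = 5, pos_z_1 = 3.75, height_1 = 2.75, pos_x_2 = 4, pos_y_2 = 5.75, pos_z_2 = 4.5, pos_x_3 = 5.75, pos_y_3 = 2.5, radius_3 = 1, pos_x_4 = 3.75, pos_y_4 = 2.5, pos_z_4 = 3, height_4 = 2.25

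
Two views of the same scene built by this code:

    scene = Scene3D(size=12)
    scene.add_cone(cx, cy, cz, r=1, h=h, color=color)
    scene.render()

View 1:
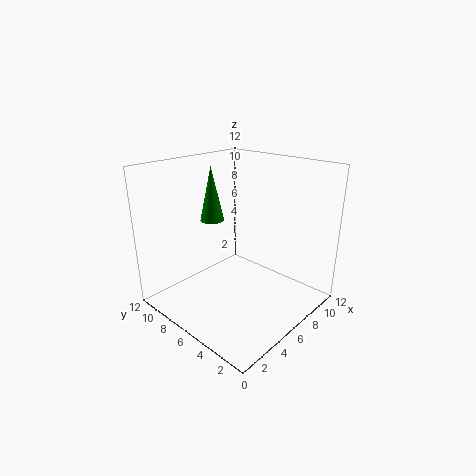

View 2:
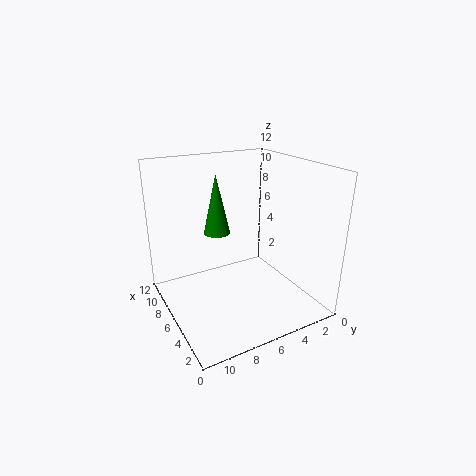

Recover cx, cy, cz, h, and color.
cx = 5.25
cy = 8.25
cz = 7.25
h = 4.5
color = 'green'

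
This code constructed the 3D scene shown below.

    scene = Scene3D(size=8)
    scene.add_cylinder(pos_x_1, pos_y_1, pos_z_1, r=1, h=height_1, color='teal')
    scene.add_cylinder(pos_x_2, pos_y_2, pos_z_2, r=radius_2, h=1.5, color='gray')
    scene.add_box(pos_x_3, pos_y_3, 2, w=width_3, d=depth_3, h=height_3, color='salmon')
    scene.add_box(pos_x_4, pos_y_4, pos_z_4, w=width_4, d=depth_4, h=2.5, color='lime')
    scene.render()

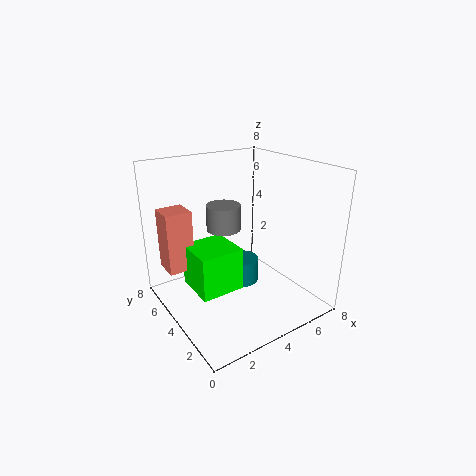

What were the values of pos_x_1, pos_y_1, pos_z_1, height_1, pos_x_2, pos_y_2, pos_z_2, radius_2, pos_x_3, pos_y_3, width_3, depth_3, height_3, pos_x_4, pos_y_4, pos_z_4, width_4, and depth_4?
pos_x_1 = 5
pos_y_1 = 5
pos_z_1 = 0.5
height_1 = 1.5
pos_x_2 = 4
pos_y_2 = 5.5
pos_z_2 = 4
radius_2 = 1
pos_x_3 = 0.5
pos_y_3 = 5.5
width_3 = 1.5
depth_3 = 1.5
height_3 = 3.5
pos_x_4 = 1.5
pos_y_4 = 3.5
pos_z_4 = 1
width_4 = 2.5
depth_4 = 2.5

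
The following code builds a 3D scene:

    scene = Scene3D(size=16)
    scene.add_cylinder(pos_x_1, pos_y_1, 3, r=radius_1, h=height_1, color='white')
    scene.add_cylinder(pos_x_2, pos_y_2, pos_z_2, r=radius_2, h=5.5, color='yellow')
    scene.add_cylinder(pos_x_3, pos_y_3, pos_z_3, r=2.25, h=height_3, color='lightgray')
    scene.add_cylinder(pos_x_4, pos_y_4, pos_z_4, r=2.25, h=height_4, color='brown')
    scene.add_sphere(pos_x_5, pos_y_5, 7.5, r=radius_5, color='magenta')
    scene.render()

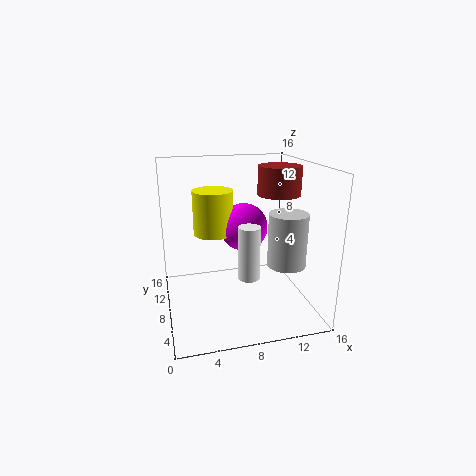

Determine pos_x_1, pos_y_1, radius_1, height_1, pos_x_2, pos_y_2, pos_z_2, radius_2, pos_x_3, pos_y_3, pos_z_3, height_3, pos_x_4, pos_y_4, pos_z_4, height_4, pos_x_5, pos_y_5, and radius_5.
pos_x_1 = 9.25
pos_y_1 = 7.75
radius_1 = 1.25
height_1 = 6.25
pos_x_2 = 6.25
pos_y_2 = 13.5
pos_z_2 = 6.75
radius_2 = 2.5
pos_x_3 = 13.75
pos_y_3 = 7.5
pos_z_3 = 4.25
height_3 = 6.25
pos_x_4 = 12
pos_y_4 = 6.5
pos_z_4 = 13
height_4 = 3
pos_x_5 = 10
pos_y_5 = 12.75
radius_5 = 3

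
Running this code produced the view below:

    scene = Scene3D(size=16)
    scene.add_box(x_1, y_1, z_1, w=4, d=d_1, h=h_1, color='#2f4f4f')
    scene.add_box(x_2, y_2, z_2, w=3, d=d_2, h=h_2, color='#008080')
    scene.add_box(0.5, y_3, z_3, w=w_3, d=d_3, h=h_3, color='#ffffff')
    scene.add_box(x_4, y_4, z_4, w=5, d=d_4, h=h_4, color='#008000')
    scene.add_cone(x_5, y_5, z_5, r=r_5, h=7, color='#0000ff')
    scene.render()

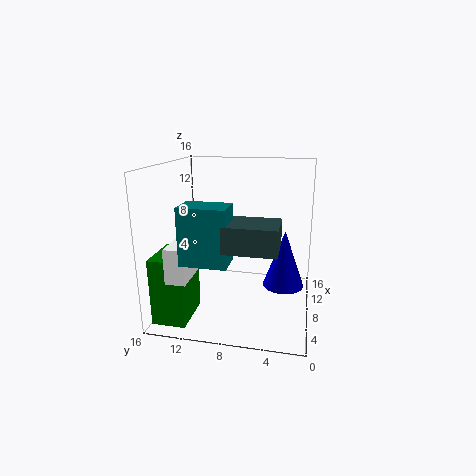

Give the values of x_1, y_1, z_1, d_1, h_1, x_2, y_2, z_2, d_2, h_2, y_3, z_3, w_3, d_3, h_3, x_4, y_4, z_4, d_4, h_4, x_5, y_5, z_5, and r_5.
x_1 = 0.5; y_1 = 3; z_1 = 9; d_1 = 5; h_1 = 2.5; x_2 = 0.5; y_2 = 7.5; z_2 = 7.5; d_2 = 4.5; h_2 = 5.5; y_3 = 11.5; z_3 = 5.5; w_3 = 4.5; d_3 = 2; h_3 = 3.5; x_4 = 1; y_4 = 12; z_4 = 0.5; d_4 = 3.5; h_4 = 7; x_5 = 11.5; y_5 = 3; z_5 = 1; r_5 = 2.5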